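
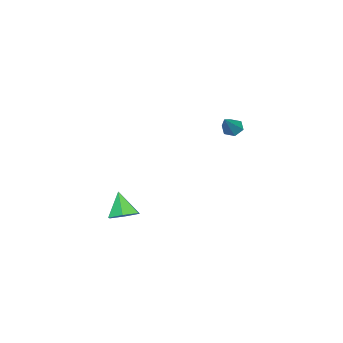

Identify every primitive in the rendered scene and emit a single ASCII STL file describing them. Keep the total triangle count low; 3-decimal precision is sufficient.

solid 
facet normal -0.741 -0.120 -0.660
outer loop
vertex -4.083 1.919 1.559
vertex -4.362 1.635 1.924
vertex -4.423 2.171 1.895
endloop
endfacet
facet normal 0.455 0.870 -0.192
outer loop
vertex -4.083 1.919 1.559
vertex -4.423 2.171 1.895
vertex -3.318 1.805 2.856
endloop
endfacet
facet normal -0.741 -0.120 -0.661
outer loop
vertex -4.423 2.171 1.895
vertex -4.362 1.635 1.924
vertex -4.702 1.887 2.259
endloop
endfacet
facet normal -0.174 0.837 0.519
outer loop
vertex -4.423 2.171 1.895
vertex -4.702 1.887 2.259
vertex -3.318 1.805 2.856
endloop
endfacet
facet normal -0.741 -0.120 -0.661
outer loop
vertex -4.702 1.887 2.259
vertex -4.362 1.635 1.924
vertex -4.641 1.351 2.288
endloop
endfacet
facet normal -0.396 0.005 0.918
outer loop
vertex -4.702 1.887 2.259
vertex -4.641 1.351 2.288
vertex -3.318 1.805 2.856
endloop
endfacet
facet normal -0.740 -0.120 -0.661
outer loop
vertex -4.641 1.351 2.288
vertex -4.362 1.635 1.924
vertex -4.301 1.1 1.953
endloop
endfacet
facet normal 0.012 -0.794 0.607
outer loop
vertex -4.641 1.351 2.288
vertex -4.301 1.1 1.953
vertex -3.318 1.805 2.856
endloop
endfacet
facet normal -0.741 -0.120 -0.660
outer loop
vertex -4.301 1.1 1.953
vertex -4.362 1.635 1.924
vertex -4.022 1.384 1.588
endloop
endfacet
facet normal 0.640 -0.761 -0.103
outer loop
vertex -4.301 1.1 1.953
vertex -4.022 1.384 1.588
vertex -3.318 1.805 2.856
endloop
endfacet
facet normal -0.741 -0.120 -0.660
outer loop
vertex -4.022 1.384 1.588
vertex -4.362 1.635 1.924
vertex -4.083 1.919 1.559
endloop
endfacet
facet normal 0.862 0.071 -0.502
outer loop
vertex -4.022 1.384 1.588
vertex -4.083 1.919 1.559
vertex -3.318 1.805 2.856
endloop
endfacet
facet normal 0.307 0.419 -0.854
outer loop
vertex 2.769 -0.422 -1.441
vertex 2.101 -0.043 -1.495
vertex 2.695 0.276 -1.125
endloop
endfacet
facet normal 0.717 -0.223 0.661
outer loop
vertex 2.769 -0.422 -1.441
vertex 2.695 0.276 -1.125
vertex 1.679 -0.617 -0.325
endloop
endfacet
facet normal 0.308 0.418 -0.855
outer loop
vertex 2.695 0.276 -1.125
vertex 2.101 -0.043 -1.495
vertex 2.027 0.655 -1.18
endloop
endfacet
facet normal 0.217 0.503 0.837
outer loop
vertex 2.695 0.276 -1.125
vertex 2.027 0.655 -1.18
vertex 1.679 -0.617 -0.325
endloop
endfacet
facet normal 0.307 0.418 -0.855
outer loop
vertex 2.027 0.655 -1.18
vertex 2.101 -0.043 -1.495
vertex 1.432 0.336 -1.55
endloop
endfacet
facet normal -0.634 0.543 0.551
outer loop
vertex 2.027 0.655 -1.18
vertex 1.432 0.336 -1.55
vertex 1.679 -0.617 -0.325
endloop
endfacet
facet normal 0.308 0.419 -0.854
outer loop
vertex 1.432 0.336 -1.55
vertex 2.101 -0.043 -1.495
vertex 1.506 -0.363 -1.866
endloop
endfacet
facet normal -0.986 -0.144 0.087
outer loop
vertex 1.432 0.336 -1.55
vertex 1.506 -0.363 -1.866
vertex 1.679 -0.617 -0.325
endloop
endfacet
facet normal 0.308 0.418 -0.855
outer loop
vertex 1.506 -0.363 -1.866
vertex 2.101 -0.043 -1.495
vertex 2.174 -0.742 -1.811
endloop
endfacet
facet normal -0.486 -0.869 -0.089
outer loop
vertex 1.506 -0.363 -1.866
vertex 2.174 -0.742 -1.811
vertex 1.679 -0.617 -0.325
endloop
endfacet
facet normal 0.307 0.419 -0.855
outer loop
vertex 2.174 -0.742 -1.811
vertex 2.101 -0.043 -1.495
vertex 2.769 -0.422 -1.441
endloop
endfacet
facet normal 0.366 -0.909 0.198
outer loop
vertex 2.174 -0.742 -1.811
vertex 2.769 -0.422 -1.441
vertex 1.679 -0.617 -0.325
endloop
endfacet

endsolid


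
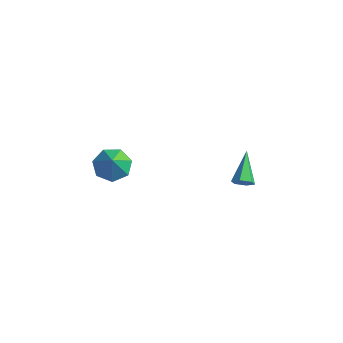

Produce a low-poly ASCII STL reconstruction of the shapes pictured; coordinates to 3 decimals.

solid 
facet normal 0.379 -0.762 -0.525
outer loop
vertex 4.704 0.826 0.893
vertex 4.185 0.826 0.518
vertex 4.692 1.185 0.363
endloop
endfacet
facet normal 0.792 0.513 0.330
outer loop
vertex 4.704 0.826 0.893
vertex 4.692 1.185 0.363
vertex 3.415 2.374 1.582
endloop
endfacet
facet normal 0.380 -0.763 -0.524
outer loop
vertex 4.692 1.185 0.363
vertex 4.185 0.826 0.518
vertex 4.173 1.184 -0.012
endloop
endfacet
facet normal 0.330 0.825 -0.459
outer loop
vertex 4.692 1.185 0.363
vertex 4.173 1.184 -0.012
vertex 3.415 2.374 1.582
endloop
endfacet
facet normal 0.380 -0.762 -0.524
outer loop
vertex 4.173 1.184 -0.012
vertex 4.185 0.826 0.518
vertex 3.667 0.825 0.143
endloop
endfacet
facet normal -0.562 0.512 -0.650
outer loop
vertex 4.173 1.184 -0.012
vertex 3.667 0.825 0.143
vertex 3.415 2.374 1.582
endloop
endfacet
facet normal 0.380 -0.763 -0.523
outer loop
vertex 3.667 0.825 0.143
vertex 4.185 0.826 0.518
vertex 3.678 0.467 0.674
endloop
endfacet
facet normal -0.992 -0.111 -0.054
outer loop
vertex 3.667 0.825 0.143
vertex 3.678 0.467 0.674
vertex 3.415 2.374 1.582
endloop
endfacet
facet normal 0.379 -0.763 -0.523
outer loop
vertex 3.678 0.467 0.674
vertex 4.185 0.826 0.518
vertex 4.197 0.468 1.049
endloop
endfacet
facet normal -0.530 -0.423 0.735
outer loop
vertex 3.678 0.467 0.674
vertex 4.197 0.468 1.049
vertex 3.415 2.374 1.582
endloop
endfacet
facet normal 0.378 -0.764 -0.523
outer loop
vertex 4.197 0.468 1.049
vertex 4.185 0.826 0.518
vertex 4.704 0.826 0.893
endloop
endfacet
facet normal 0.362 -0.110 0.925
outer loop
vertex 4.197 0.468 1.049
vertex 4.704 0.826 0.893
vertex 3.415 2.374 1.582
endloop
endfacet
facet normal -0.336 0.445 -0.830
outer loop
vertex -2.668 -1.314 -1.499
vertex -3.193 -0.578 -0.892
vertex -2.176 -0.536 -1.281
endloop
endfacet
facet normal 0.838 -0.543 0.046
outer loop
vertex -2.668 -1.314 -1.499
vertex -2.176 -0.536 -1.281
vertex -2.707 -1.222 0.312
endloop
endfacet
facet normal -0.336 0.444 -0.830
outer loop
vertex -2.176 -0.536 -1.281
vertex -3.193 -0.578 -0.892
vertex -2.451 0.211 -0.77
endloop
endfacet
facet normal 0.930 0.101 0.353
outer loop
vertex -2.176 -0.536 -1.281
vertex -2.451 0.211 -0.77
vertex -2.707 -1.222 0.312
endloop
endfacet
facet normal -0.336 0.444 -0.831
outer loop
vertex -2.451 0.211 -0.77
vertex -3.193 -0.578 -0.892
vertex -3.285 0.364 -0.351
endloop
endfacet
facet normal 0.463 0.480 0.745
outer loop
vertex -2.451 0.211 -0.77
vertex -3.285 0.364 -0.351
vertex -2.707 -1.222 0.312
endloop
endfacet
facet normal -0.336 0.444 -0.831
outer loop
vertex -3.285 0.364 -0.351
vertex -3.193 -0.578 -0.892
vertex -4.05 -0.192 -0.339
endloop
endfacet
facet normal -0.211 0.311 0.927
outer loop
vertex -3.285 0.364 -0.351
vertex -4.05 -0.192 -0.339
vertex -2.707 -1.222 0.312
endloop
endfacet
facet normal -0.335 0.445 -0.830
outer loop
vertex -4.05 -0.192 -0.339
vertex -3.193 -0.578 -0.892
vertex -4.17 -1.038 -0.744
endloop
endfacet
facet normal -0.585 -0.281 0.761
outer loop
vertex -4.05 -0.192 -0.339
vertex -4.17 -1.038 -0.744
vertex -2.707 -1.222 0.312
endloop
endfacet
facet normal -0.335 0.445 -0.831
outer loop
vertex -4.17 -1.038 -0.744
vertex -3.193 -0.578 -0.892
vertex -3.555 -1.538 -1.26
endloop
endfacet
facet normal -0.376 -0.848 0.373
outer loop
vertex -4.17 -1.038 -0.744
vertex -3.555 -1.538 -1.26
vertex -2.707 -1.222 0.312
endloop
endfacet
facet normal -0.336 0.445 -0.830
outer loop
vertex -3.555 -1.538 -1.26
vertex -3.193 -0.578 -0.892
vertex -2.668 -1.314 -1.499
endloop
endfacet
facet normal 0.258 -0.965 0.055
outer loop
vertex -3.555 -1.538 -1.26
vertex -2.668 -1.314 -1.499
vertex -2.707 -1.222 0.312
endloop
endfacet

endsolid


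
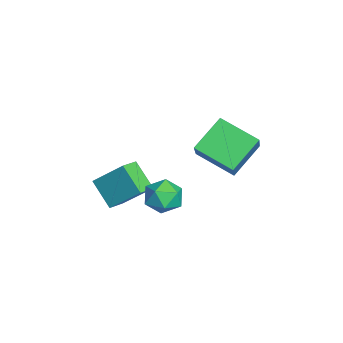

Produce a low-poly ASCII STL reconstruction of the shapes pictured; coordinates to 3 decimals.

solid 
facet normal -0.758 0.419 0.499
outer loop
vertex -0.319 1.825 0.659
vertex -0.797 1.063 0.573
vertex -0.259 1.181 1.291
endloop
endfacet
facet normal -0.133 0.688 0.714
outer loop
vertex -0.319 1.825 0.659
vertex -0.259 1.181 1.291
vertex 0.485 1.613 1.013
endloop
endfacet
facet normal 0.192 0.971 0.145
outer loop
vertex -0.319 1.825 0.659
vertex 0.485 1.613 1.013
vertex 0.408 1.761 0.125
endloop
endfacet
facet normal -0.232 0.877 -0.421
outer loop
vertex -0.319 1.825 0.659
vertex 0.408 1.761 0.125
vertex -0.385 1.421 -0.147
endloop
endfacet
facet normal -0.819 0.537 -0.202
outer loop
vertex -0.319 1.825 0.659
vertex -0.385 1.421 -0.147
vertex -0.797 1.063 0.573
endloop
endfacet
facet normal 0.269 0.149 0.952
outer loop
vertex 0.485 1.613 1.013
vertex -0.259 1.181 1.291
vertex 0.505 0.719 1.147
endloop
endfacet
facet normal -0.744 -0.287 0.604
outer loop
vertex -0.259 1.181 1.291
vertex -0.797 1.063 0.573
vertex -0.288 0.379 0.875
endloop
endfacet
facet normal -0.842 -0.098 -0.531
outer loop
vertex -0.797 1.063 0.573
vertex -0.385 1.421 -0.147
vertex -0.365 0.527 -0.013
endloop
endfacet
facet normal 0.108 0.455 -0.884
outer loop
vertex -0.385 1.421 -0.147
vertex 0.408 1.761 0.125
vertex 0.379 0.959 -0.291
endloop
endfacet
facet normal 0.795 0.606 0.032
outer loop
vertex 0.408 1.761 0.125
vertex 0.485 1.613 1.013
vertex 0.917 1.077 0.427
endloop
endfacet
facet normal 0.232 -0.877 0.421
outer loop
vertex 0.439 0.315 0.341
vertex 0.505 0.719 1.147
vertex -0.288 0.379 0.875
endloop
endfacet
facet normal -0.192 -0.971 -0.145
outer loop
vertex 0.439 0.315 0.341
vertex -0.288 0.379 0.875
vertex -0.365 0.527 -0.013
endloop
endfacet
facet normal 0.133 -0.688 -0.714
outer loop
vertex 0.439 0.315 0.341
vertex -0.365 0.527 -0.013
vertex 0.379 0.959 -0.291
endloop
endfacet
facet normal 0.758 -0.419 -0.499
outer loop
vertex 0.439 0.315 0.341
vertex 0.379 0.959 -0.291
vertex 0.917 1.077 0.427
endloop
endfacet
facet normal 0.819 -0.537 0.202
outer loop
vertex 0.439 0.315 0.341
vertex 0.917 1.077 0.427
vertex 0.505 0.719 1.147
endloop
endfacet
facet normal -0.108 -0.455 0.884
outer loop
vertex -0.288 0.379 0.875
vertex 0.505 0.719 1.147
vertex -0.259 1.181 1.291
endloop
endfacet
facet normal -0.795 -0.606 -0.032
outer loop
vertex -0.365 0.527 -0.013
vertex -0.288 0.379 0.875
vertex -0.797 1.063 0.573
endloop
endfacet
facet normal -0.269 -0.149 -0.952
outer loop
vertex 0.379 0.959 -0.291
vertex -0.365 0.527 -0.013
vertex -0.385 1.421 -0.147
endloop
endfacet
facet normal 0.744 0.287 -0.604
outer loop
vertex 0.917 1.077 0.427
vertex 0.379 0.959 -0.291
vertex 0.408 1.761 0.125
endloop
endfacet
facet normal 0.842 0.098 0.531
outer loop
vertex 0.505 0.719 1.147
vertex 0.917 1.077 0.427
vertex 0.485 1.613 1.013
endloop
endfacet
facet normal -0.753 0.588 -0.294
outer loop
vertex -1.707 0.046 1.344
vertex -0.801 0.708 0.348
vertex -2.179 -1.181 0.099
endloop
endfacet
facet normal -0.604 -0.441 0.664
outer loop
vertex -1.479 -1.728 0.372
vertex -1.707 0.046 1.344
vertex -2.179 -1.181 0.099
endloop
endfacet
facet normal -0.753 0.588 -0.294
outer loop
vertex -2.179 -1.181 0.099
vertex -0.801 0.708 0.348
vertex -1.274 -0.519 -0.897
endloop
endfacet
facet normal -0.261 -0.677 -0.688
outer loop
vertex -1.274 -0.519 -0.897
vertex -1.479 -1.728 0.372
vertex -2.179 -1.181 0.099
endloop
endfacet
facet normal 0.261 0.677 0.688
outer loop
vertex -1.707 0.046 1.344
vertex -0.101 0.161 0.621
vertex -0.801 0.708 0.348
endloop
endfacet
facet normal -0.603 -0.441 0.664
outer loop
vertex -1.006 -0.501 1.617
vertex -1.707 0.046 1.344
vertex -1.479 -1.728 0.372
endloop
endfacet
facet normal 0.261 0.678 0.688
outer loop
vertex -1.006 -0.501 1.617
vertex -0.101 0.161 0.621
vertex -1.707 0.046 1.344
endloop
endfacet
facet normal 0.604 0.441 -0.664
outer loop
vertex -0.801 0.708 0.348
vertex -0.101 0.161 0.621
vertex -1.274 -0.519 -0.897
endloop
endfacet
facet normal -0.261 -0.678 -0.688
outer loop
vertex -0.573 -1.066 -0.624
vertex -1.479 -1.728 0.372
vertex -1.274 -0.519 -0.897
endloop
endfacet
facet normal 0.603 0.442 -0.664
outer loop
vertex -1.274 -0.519 -0.897
vertex -0.101 0.161 0.621
vertex -0.573 -1.066 -0.624
endloop
endfacet
facet normal 0.753 -0.589 0.294
outer loop
vertex -0.573 -1.066 -0.624
vertex -1.006 -0.501 1.617
vertex -1.479 -1.728 0.372
endloop
endfacet
facet normal 0.754 -0.588 0.294
outer loop
vertex -0.101 0.161 0.621
vertex -1.006 -0.501 1.617
vertex -0.573 -1.066 -0.624
endloop
endfacet
facet normal -0.519 0.609 0.599
outer loop
vertex 0.147 3.279 5.142
vertex 1.029 4.729 4.432
vertex -1.183 3.443 3.823
endloop
endfacet
facet normal -0.480 -0.788 0.386
outer loop
vertex -0.269 2.371 2.768
vertex 0.147 3.279 5.142
vertex -1.183 3.443 3.823
endloop
endfacet
facet normal -0.519 0.609 0.600
outer loop
vertex -1.183 3.443 3.823
vertex 1.029 4.729 4.432
vertex -0.301 4.893 3.114
endloop
endfacet
facet normal -0.707 0.087 -0.701
outer loop
vertex -0.301 4.893 3.114
vertex -0.269 2.371 2.768
vertex -1.183 3.443 3.823
endloop
endfacet
facet normal 0.708 -0.087 0.701
outer loop
vertex 0.147 3.279 5.142
vertex 1.943 3.657 3.377
vertex 1.029 4.729 4.432
endloop
endfacet
facet normal -0.479 -0.788 0.386
outer loop
vertex 1.061 2.207 4.086
vertex 0.147 3.279 5.142
vertex -0.269 2.371 2.768
endloop
endfacet
facet normal 0.708 -0.088 0.701
outer loop
vertex 1.061 2.207 4.086
vertex 1.943 3.657 3.377
vertex 0.147 3.279 5.142
endloop
endfacet
facet normal 0.479 0.788 -0.386
outer loop
vertex 1.029 4.729 4.432
vertex 1.943 3.657 3.377
vertex -0.301 4.893 3.114
endloop
endfacet
facet normal -0.708 0.087 -0.701
outer loop
vertex 0.613 3.821 2.058
vertex -0.269 2.371 2.768
vertex -0.301 4.893 3.114
endloop
endfacet
facet normal 0.479 0.788 -0.385
outer loop
vertex -0.301 4.893 3.114
vertex 1.943 3.657 3.377
vertex 0.613 3.821 2.058
endloop
endfacet
facet normal 0.519 -0.609 -0.600
outer loop
vertex 0.613 3.821 2.058
vertex 1.061 2.207 4.086
vertex -0.269 2.371 2.768
endloop
endfacet
facet normal 0.519 -0.609 -0.599
outer loop
vertex 1.943 3.657 3.377
vertex 1.061 2.207 4.086
vertex 0.613 3.821 2.058
endloop
endfacet

endsolid


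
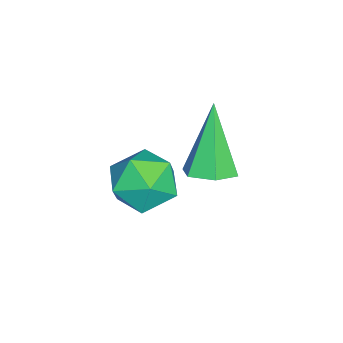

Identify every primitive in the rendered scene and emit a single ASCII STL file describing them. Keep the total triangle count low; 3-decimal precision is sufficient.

solid 
facet normal 0.481 0.078 -0.873
outer loop
vertex 1.402 1.195 -2.416
vertex 0.89 1.641 -2.658
vertex 1.467 1.905 -2.317
endloop
endfacet
facet normal 0.697 -0.161 0.699
outer loop
vertex 1.402 1.195 -2.416
vertex 1.467 1.905 -2.317
vertex -0.11 1.479 -0.842
endloop
endfacet
facet normal 0.481 0.077 -0.873
outer loop
vertex 1.467 1.905 -2.317
vertex 0.89 1.641 -2.658
vertex 0.956 2.351 -2.559
endloop
endfacet
facet normal 0.355 0.726 0.589
outer loop
vertex 1.467 1.905 -2.317
vertex 0.956 2.351 -2.559
vertex -0.11 1.479 -0.842
endloop
endfacet
facet normal 0.481 0.077 -0.873
outer loop
vertex 0.956 2.351 -2.559
vertex 0.89 1.641 -2.658
vertex 0.379 2.086 -2.9
endloop
endfacet
facet normal -0.481 0.865 0.141
outer loop
vertex 0.956 2.351 -2.559
vertex 0.379 2.086 -2.9
vertex -0.11 1.479 -0.842
endloop
endfacet
facet normal 0.481 0.078 -0.873
outer loop
vertex 0.379 2.086 -2.9
vertex 0.89 1.641 -2.658
vertex 0.314 1.376 -2.999
endloop
endfacet
facet normal -0.973 0.117 -0.197
outer loop
vertex 0.379 2.086 -2.9
vertex 0.314 1.376 -2.999
vertex -0.11 1.479 -0.842
endloop
endfacet
facet normal 0.481 0.078 -0.873
outer loop
vertex 0.314 1.376 -2.999
vertex 0.89 1.641 -2.658
vertex 0.825 0.93 -2.757
endloop
endfacet
facet normal -0.631 -0.771 -0.087
outer loop
vertex 0.314 1.376 -2.999
vertex 0.825 0.93 -2.757
vertex -0.11 1.479 -0.842
endloop
endfacet
facet normal 0.481 0.078 -0.874
outer loop
vertex 0.825 0.93 -2.757
vertex 0.89 1.641 -2.658
vertex 1.402 1.195 -2.416
endloop
endfacet
facet normal 0.205 -0.910 0.361
outer loop
vertex 0.825 0.93 -2.757
vertex 1.402 1.195 -2.416
vertex -0.11 1.479 -0.842
endloop
endfacet
facet normal -0.414 0.064 0.908
outer loop
vertex 2.907 1.14 -0.349
vertex 2.367 0.4 -0.543
vertex 3.208 0.276 -0.151
endloop
endfacet
facet normal 0.259 0.301 0.918
outer loop
vertex 2.907 1.14 -0.349
vertex 3.208 0.276 -0.151
vertex 3.795 0.903 -0.522
endloop
endfacet
facet normal 0.311 0.837 0.449
outer loop
vertex 2.907 1.14 -0.349
vertex 3.795 0.903 -0.522
vertex 3.318 1.414 -1.144
endloop
endfacet
facet normal -0.329 0.932 0.151
outer loop
vertex 2.907 1.14 -0.349
vertex 3.318 1.414 -1.144
vertex 2.435 1.104 -1.157
endloop
endfacet
facet normal -0.778 0.454 0.434
outer loop
vertex 2.907 1.14 -0.349
vertex 2.435 1.104 -1.157
vertex 2.367 0.4 -0.543
endloop
endfacet
facet normal 0.682 -0.228 0.694
outer loop
vertex 3.795 0.903 -0.522
vertex 3.208 0.276 -0.151
vertex 3.805 0.016 -0.823
endloop
endfacet
facet normal -0.407 -0.612 0.679
outer loop
vertex 3.208 0.276 -0.151
vertex 2.367 0.4 -0.543
vertex 2.922 -0.294 -0.836
endloop
endfacet
facet normal -0.996 0.019 -0.089
outer loop
vertex 2.367 0.4 -0.543
vertex 2.435 1.104 -1.157
vertex 2.445 0.217 -1.458
endloop
endfacet
facet normal -0.270 0.793 -0.547
outer loop
vertex 2.435 1.104 -1.157
vertex 3.318 1.414 -1.144
vertex 3.032 0.844 -1.829
endloop
endfacet
facet normal 0.766 0.639 -0.063
outer loop
vertex 3.318 1.414 -1.144
vertex 3.795 0.903 -0.522
vertex 3.873 0.72 -1.437
endloop
endfacet
facet normal 0.329 -0.932 -0.151
outer loop
vertex 3.333 -0.02 -1.631
vertex 3.805 0.016 -0.823
vertex 2.922 -0.294 -0.836
endloop
endfacet
facet normal -0.311 -0.837 -0.449
outer loop
vertex 3.333 -0.02 -1.631
vertex 2.922 -0.294 -0.836
vertex 2.445 0.217 -1.458
endloop
endfacet
facet normal -0.259 -0.301 -0.918
outer loop
vertex 3.333 -0.02 -1.631
vertex 2.445 0.217 -1.458
vertex 3.032 0.844 -1.829
endloop
endfacet
facet normal 0.414 -0.064 -0.908
outer loop
vertex 3.333 -0.02 -1.631
vertex 3.032 0.844 -1.829
vertex 3.873 0.72 -1.437
endloop
endfacet
facet normal 0.778 -0.454 -0.434
outer loop
vertex 3.333 -0.02 -1.631
vertex 3.873 0.72 -1.437
vertex 3.805 0.016 -0.823
endloop
endfacet
facet normal 0.270 -0.793 0.547
outer loop
vertex 2.922 -0.294 -0.836
vertex 3.805 0.016 -0.823
vertex 3.208 0.276 -0.151
endloop
endfacet
facet normal -0.766 -0.639 0.063
outer loop
vertex 2.445 0.217 -1.458
vertex 2.922 -0.294 -0.836
vertex 2.367 0.4 -0.543
endloop
endfacet
facet normal -0.682 0.228 -0.694
outer loop
vertex 3.032 0.844 -1.829
vertex 2.445 0.217 -1.458
vertex 2.435 1.104 -1.157
endloop
endfacet
facet normal 0.407 0.612 -0.679
outer loop
vertex 3.873 0.72 -1.437
vertex 3.032 0.844 -1.829
vertex 3.318 1.414 -1.144
endloop
endfacet
facet normal 0.996 -0.019 0.089
outer loop
vertex 3.805 0.016 -0.823
vertex 3.873 0.72 -1.437
vertex 3.795 0.903 -0.522
endloop
endfacet

endsolid


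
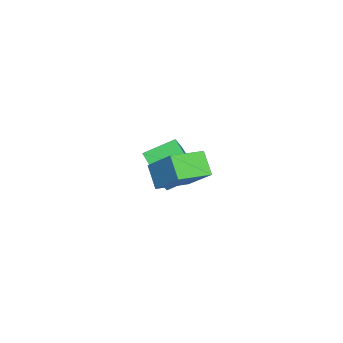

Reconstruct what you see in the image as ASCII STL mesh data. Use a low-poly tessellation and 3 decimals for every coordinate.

solid 
facet normal -0.733 0.667 -0.137
outer loop
vertex 1.125 -1.566 -0.153
vertex 1.932 -0.438 1.025
vertex 1.729 -1.082 -1.03
endloop
endfacet
facet normal -0.443 -0.620 -0.647
outer loop
vertex 2.828 -2.082 -0.825
vertex 1.125 -1.566 -0.153
vertex 1.729 -1.082 -1.03
endloop
endfacet
facet normal -0.733 0.667 -0.137
outer loop
vertex 1.729 -1.082 -1.03
vertex 1.932 -0.438 1.025
vertex 2.536 0.046 0.148
endloop
endfacet
facet normal 0.516 0.414 -0.750
outer loop
vertex 2.536 0.046 0.148
vertex 2.828 -2.082 -0.825
vertex 1.729 -1.082 -1.03
endloop
endfacet
facet normal -0.516 -0.414 0.750
outer loop
vertex 1.125 -1.566 -0.153
vertex 3.031 -1.438 1.23
vertex 1.932 -0.438 1.025
endloop
endfacet
facet normal -0.443 -0.620 -0.647
outer loop
vertex 2.224 -2.566 0.052
vertex 1.125 -1.566 -0.153
vertex 2.828 -2.082 -0.825
endloop
endfacet
facet normal -0.516 -0.414 0.750
outer loop
vertex 2.224 -2.566 0.052
vertex 3.031 -1.438 1.23
vertex 1.125 -1.566 -0.153
endloop
endfacet
facet normal 0.443 0.620 0.647
outer loop
vertex 1.932 -0.438 1.025
vertex 3.031 -1.438 1.23
vertex 2.536 0.046 0.148
endloop
endfacet
facet normal 0.516 0.414 -0.750
outer loop
vertex 3.635 -0.954 0.353
vertex 2.828 -2.082 -0.825
vertex 2.536 0.046 0.148
endloop
endfacet
facet normal 0.443 0.620 0.647
outer loop
vertex 2.536 0.046 0.148
vertex 3.031 -1.438 1.23
vertex 3.635 -0.954 0.353
endloop
endfacet
facet normal 0.733 -0.667 0.137
outer loop
vertex 3.635 -0.954 0.353
vertex 2.224 -2.566 0.052
vertex 2.828 -2.082 -0.825
endloop
endfacet
facet normal 0.733 -0.667 0.137
outer loop
vertex 3.031 -1.438 1.23
vertex 2.224 -2.566 0.052
vertex 3.635 -0.954 0.353
endloop
endfacet
facet normal -0.581 0.133 -0.803
outer loop
vertex -2.288 -3.887 -2.465
vertex -2.934 -2.684 -1.798
vertex -0.949 -2.737 -3.244
endloop
endfacet
facet normal 0.425 -0.792 -0.438
outer loop
vertex -0.426 -2.856 -2.522
vertex -2.288 -3.887 -2.465
vertex -0.949 -2.737 -3.244
endloop
endfacet
facet normal -0.581 0.133 -0.803
outer loop
vertex -0.949 -2.737 -3.244
vertex -2.934 -2.684 -1.798
vertex -1.595 -1.533 -2.577
endloop
endfacet
facet normal 0.694 0.596 -0.404
outer loop
vertex -1.595 -1.533 -2.577
vertex -0.426 -2.856 -2.522
vertex -0.949 -2.737 -3.244
endloop
endfacet
facet normal -0.694 -0.596 0.404
outer loop
vertex -2.288 -3.887 -2.465
vertex -2.411 -2.803 -1.076
vertex -2.934 -2.684 -1.798
endloop
endfacet
facet normal 0.425 -0.792 -0.439
outer loop
vertex -1.765 -4.007 -1.743
vertex -2.288 -3.887 -2.465
vertex -0.426 -2.856 -2.522
endloop
endfacet
facet normal -0.694 -0.596 0.404
outer loop
vertex -1.765 -4.007 -1.743
vertex -2.411 -2.803 -1.076
vertex -2.288 -3.887 -2.465
endloop
endfacet
facet normal -0.425 0.792 0.439
outer loop
vertex -2.934 -2.684 -1.798
vertex -2.411 -2.803 -1.076
vertex -1.595 -1.533 -2.577
endloop
endfacet
facet normal 0.694 0.596 -0.404
outer loop
vertex -1.072 -1.653 -1.855
vertex -0.426 -2.856 -2.522
vertex -1.595 -1.533 -2.577
endloop
endfacet
facet normal -0.425 0.792 0.439
outer loop
vertex -1.595 -1.533 -2.577
vertex -2.411 -2.803 -1.076
vertex -1.072 -1.653 -1.855
endloop
endfacet
facet normal 0.581 -0.133 0.803
outer loop
vertex -1.072 -1.653 -1.855
vertex -1.765 -4.007 -1.743
vertex -0.426 -2.856 -2.522
endloop
endfacet
facet normal 0.581 -0.133 0.803
outer loop
vertex -2.411 -2.803 -1.076
vertex -1.765 -4.007 -1.743
vertex -1.072 -1.653 -1.855
endloop
endfacet

endsolid


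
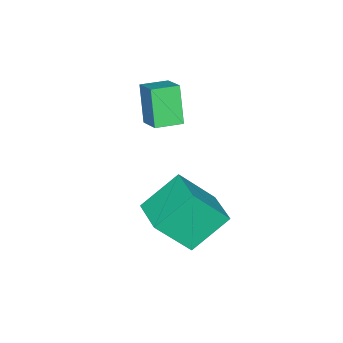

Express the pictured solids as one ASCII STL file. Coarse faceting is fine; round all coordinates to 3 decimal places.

solid 
facet normal -0.545 -0.706 -0.452
outer loop
vertex -2.473 -4.252 2.874
vertex -3.362 -3.499 2.769
vertex -1.839 -3.724 1.286
endloop
endfacet
facet normal 0.760 -0.644 0.090
outer loop
vertex -1.158 -2.841 1.851
vertex -2.473 -4.252 2.874
vertex -1.839 -3.724 1.286
endloop
endfacet
facet normal -0.545 -0.706 -0.452
outer loop
vertex -1.839 -3.724 1.286
vertex -3.362 -3.499 2.769
vertex -2.728 -2.971 1.181
endloop
endfacet
facet normal 0.354 0.295 -0.887
outer loop
vertex -2.728 -2.971 1.181
vertex -1.158 -2.841 1.851
vertex -1.839 -3.724 1.286
endloop
endfacet
facet normal -0.354 -0.295 0.887
outer loop
vertex -2.473 -4.252 2.874
vertex -2.681 -2.616 3.334
vertex -3.362 -3.499 2.769
endloop
endfacet
facet normal 0.760 -0.644 0.090
outer loop
vertex -1.792 -3.369 3.439
vertex -2.473 -4.252 2.874
vertex -1.158 -2.841 1.851
endloop
endfacet
facet normal -0.354 -0.295 0.887
outer loop
vertex -1.792 -3.369 3.439
vertex -2.681 -2.616 3.334
vertex -2.473 -4.252 2.874
endloop
endfacet
facet normal -0.760 0.644 -0.090
outer loop
vertex -3.362 -3.499 2.769
vertex -2.681 -2.616 3.334
vertex -2.728 -2.971 1.181
endloop
endfacet
facet normal 0.354 0.295 -0.887
outer loop
vertex -2.047 -2.088 1.746
vertex -1.158 -2.841 1.851
vertex -2.728 -2.971 1.181
endloop
endfacet
facet normal -0.760 0.644 -0.090
outer loop
vertex -2.728 -2.971 1.181
vertex -2.681 -2.616 3.334
vertex -2.047 -2.088 1.746
endloop
endfacet
facet normal 0.545 0.706 0.452
outer loop
vertex -2.047 -2.088 1.746
vertex -1.792 -3.369 3.439
vertex -1.158 -2.841 1.851
endloop
endfacet
facet normal 0.545 0.706 0.452
outer loop
vertex -2.681 -2.616 3.334
vertex -1.792 -3.369 3.439
vertex -2.047 -2.088 1.746
endloop
endfacet
facet normal -0.664 -0.738 -0.121
outer loop
vertex -0.567 -1.499 0.112
vertex -1.469 -0.412 -1.562
vertex 0.706 -2.433 -1.18
endloop
endfacet
facet normal 0.411 -0.497 0.764
outer loop
vertex 1.809 -1.208 -0.978
vertex -0.567 -1.499 0.112
vertex 0.706 -2.433 -1.18
endloop
endfacet
facet normal -0.664 -0.738 -0.122
outer loop
vertex 0.706 -2.433 -1.18
vertex -1.469 -0.412 -1.562
vertex -0.195 -1.345 -2.854
endloop
endfacet
facet normal 0.624 -0.458 -0.633
outer loop
vertex -0.195 -1.345 -2.854
vertex 1.809 -1.208 -0.978
vertex 0.706 -2.433 -1.18
endloop
endfacet
facet normal -0.624 0.458 0.633
outer loop
vertex -0.567 -1.499 0.112
vertex -0.366 0.813 -1.36
vertex -1.469 -0.412 -1.562
endloop
endfacet
facet normal 0.411 -0.497 0.764
outer loop
vertex 0.535 -0.275 0.314
vertex -0.567 -1.499 0.112
vertex 1.809 -1.208 -0.978
endloop
endfacet
facet normal -0.624 0.457 0.633
outer loop
vertex 0.535 -0.275 0.314
vertex -0.366 0.813 -1.36
vertex -0.567 -1.499 0.112
endloop
endfacet
facet normal -0.411 0.497 -0.764
outer loop
vertex -1.469 -0.412 -1.562
vertex -0.366 0.813 -1.36
vertex -0.195 -1.345 -2.854
endloop
endfacet
facet normal 0.624 -0.457 -0.633
outer loop
vertex 0.907 -0.121 -2.652
vertex 1.809 -1.208 -0.978
vertex -0.195 -1.345 -2.854
endloop
endfacet
facet normal -0.411 0.497 -0.764
outer loop
vertex -0.195 -1.345 -2.854
vertex -0.366 0.813 -1.36
vertex 0.907 -0.121 -2.652
endloop
endfacet
facet normal 0.664 0.738 0.122
outer loop
vertex 0.907 -0.121 -2.652
vertex 0.535 -0.275 0.314
vertex 1.809 -1.208 -0.978
endloop
endfacet
facet normal 0.664 0.737 0.122
outer loop
vertex -0.366 0.813 -1.36
vertex 0.535 -0.275 0.314
vertex 0.907 -0.121 -2.652
endloop
endfacet

endsolid


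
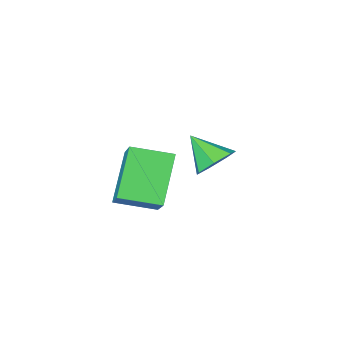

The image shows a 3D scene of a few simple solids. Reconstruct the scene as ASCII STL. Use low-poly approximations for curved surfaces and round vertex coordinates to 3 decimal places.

solid 
facet normal -0.245 0.716 -0.653
outer loop
vertex 0.971 1.107 2.115
vertex 0.532 0.581 1.703
vertex 0.305 1.054 2.307
endloop
endfacet
facet normal 0.245 0.280 0.928
outer loop
vertex 0.971 1.107 2.115
vertex 0.305 1.054 2.307
vertex 0.868 -0.401 2.597
endloop
endfacet
facet normal -0.245 0.716 -0.653
outer loop
vertex 0.305 1.054 2.307
vertex 0.532 0.581 1.703
vertex -0.189 0.644 2.043
endloop
endfacet
facet normal -0.468 -0.005 0.884
outer loop
vertex 0.305 1.054 2.307
vertex -0.189 0.644 2.043
vertex 0.868 -0.401 2.597
endloop
endfacet
facet normal -0.245 0.717 -0.653
outer loop
vertex -0.189 0.644 2.043
vertex 0.532 0.581 1.703
vertex -0.141 0.187 1.523
endloop
endfacet
facet normal -0.742 -0.536 0.403
outer loop
vertex -0.189 0.644 2.043
vertex -0.141 0.187 1.523
vertex 0.868 -0.401 2.597
endloop
endfacet
facet normal -0.245 0.717 -0.653
outer loop
vertex -0.141 0.187 1.523
vertex 0.532 0.581 1.703
vertex 0.414 0.026 1.138
endloop
endfacet
facet normal -0.371 -0.916 -0.152
outer loop
vertex -0.141 0.187 1.523
vertex 0.414 0.026 1.138
vertex 0.868 -0.401 2.597
endloop
endfacet
facet normal -0.245 0.717 -0.653
outer loop
vertex 0.414 0.026 1.138
vertex 0.532 0.581 1.703
vertex 1.058 0.283 1.178
endloop
endfacet
facet normal 0.365 -0.857 -0.364
outer loop
vertex 0.414 0.026 1.138
vertex 1.058 0.283 1.178
vertex 0.868 -0.401 2.597
endloop
endfacet
facet normal -0.246 0.717 -0.653
outer loop
vertex 1.058 0.283 1.178
vertex 0.532 0.581 1.703
vertex 1.305 0.764 1.613
endloop
endfacet
facet normal 0.912 -0.403 -0.072
outer loop
vertex 1.058 0.283 1.178
vertex 1.305 0.764 1.613
vertex 0.868 -0.401 2.597
endloop
endfacet
facet normal -0.246 0.716 -0.653
outer loop
vertex 1.305 0.764 1.613
vertex 0.532 0.581 1.703
vertex 0.971 1.107 2.115
endloop
endfacet
facet normal 0.859 0.102 0.502
outer loop
vertex 1.305 0.764 1.613
vertex 0.971 1.107 2.115
vertex 0.868 -0.401 2.597
endloop
endfacet
facet normal -0.804 0.554 -0.217
outer loop
vertex 2.363 0.707 2.537
vertex 2.852 1.798 3.508
vertex 3.359 1.574 1.061
endloop
endfacet
facet normal -0.318 -0.708 -0.630
outer loop
vertex 4.508 0.782 1.372
vertex 2.363 0.707 2.537
vertex 3.359 1.574 1.061
endloop
endfacet
facet normal -0.804 0.553 -0.217
outer loop
vertex 3.359 1.574 1.061
vertex 2.852 1.798 3.508
vertex 3.847 2.665 2.032
endloop
endfacet
facet normal 0.503 0.438 -0.745
outer loop
vertex 3.847 2.665 2.032
vertex 4.508 0.782 1.372
vertex 3.359 1.574 1.061
endloop
endfacet
facet normal -0.503 -0.438 0.745
outer loop
vertex 2.363 0.707 2.537
vertex 4.001 1.006 3.819
vertex 2.852 1.798 3.508
endloop
endfacet
facet normal -0.318 -0.709 -0.630
outer loop
vertex 3.513 -0.085 2.848
vertex 2.363 0.707 2.537
vertex 4.508 0.782 1.372
endloop
endfacet
facet normal -0.503 -0.438 0.745
outer loop
vertex 3.513 -0.085 2.848
vertex 4.001 1.006 3.819
vertex 2.363 0.707 2.537
endloop
endfacet
facet normal 0.318 0.708 0.630
outer loop
vertex 2.852 1.798 3.508
vertex 4.001 1.006 3.819
vertex 3.847 2.665 2.032
endloop
endfacet
facet normal 0.503 0.438 -0.745
outer loop
vertex 4.997 1.873 2.343
vertex 4.508 0.782 1.372
vertex 3.847 2.665 2.032
endloop
endfacet
facet normal 0.317 0.708 0.630
outer loop
vertex 3.847 2.665 2.032
vertex 4.001 1.006 3.819
vertex 4.997 1.873 2.343
endloop
endfacet
facet normal 0.804 -0.553 0.217
outer loop
vertex 4.997 1.873 2.343
vertex 3.513 -0.085 2.848
vertex 4.508 0.782 1.372
endloop
endfacet
facet normal 0.804 -0.553 0.218
outer loop
vertex 4.001 1.006 3.819
vertex 3.513 -0.085 2.848
vertex 4.997 1.873 2.343
endloop
endfacet

endsolid


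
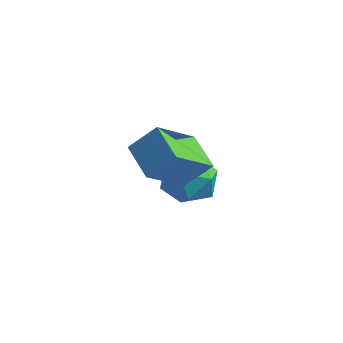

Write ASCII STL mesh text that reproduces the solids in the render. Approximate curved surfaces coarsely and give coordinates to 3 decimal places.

solid 
facet normal 0.549 0.548 0.631
outer loop
vertex 0.531 4.482 -2.296
vertex 0.17 3.836 -1.421
vertex 1.118 3.545 -1.994
endloop
endfacet
facet normal 0.850 0.527 -0.016
outer loop
vertex 0.531 4.482 -2.296
vertex 1.118 3.545 -1.994
vertex 0.949 3.783 -3.103
endloop
endfacet
facet normal 0.380 0.788 -0.486
outer loop
vertex 0.531 4.482 -2.296
vertex 0.949 3.783 -3.103
vertex -0.104 4.222 -3.214
endloop
endfacet
facet normal -0.211 0.969 -0.129
outer loop
vertex 0.531 4.482 -2.296
vertex -0.104 4.222 -3.214
vertex -0.586 4.255 -2.174
endloop
endfacet
facet normal -0.105 0.820 0.562
outer loop
vertex 0.531 4.482 -2.296
vertex -0.586 4.255 -2.174
vertex 0.17 3.836 -1.421
endloop
endfacet
facet normal 0.971 -0.156 -0.181
outer loop
vertex 0.949 3.783 -3.103
vertex 1.118 3.545 -1.994
vertex 0.846 2.705 -2.726
endloop
endfacet
facet normal 0.485 -0.123 0.866
outer loop
vertex 1.118 3.545 -1.994
vertex 0.17 3.836 -1.421
vertex 0.364 2.738 -1.686
endloop
endfacet
facet normal -0.574 0.319 0.754
outer loop
vertex 0.17 3.836 -1.421
vertex -0.586 4.255 -2.174
vertex -0.689 3.177 -1.797
endloop
endfacet
facet normal -0.746 0.558 -0.363
outer loop
vertex -0.586 4.255 -2.174
vertex -0.104 4.222 -3.214
vertex -0.858 3.415 -2.906
endloop
endfacet
facet normal 0.209 0.264 -0.941
outer loop
vertex -0.104 4.222 -3.214
vertex 0.949 3.783 -3.103
vertex 0.09 3.124 -3.479
endloop
endfacet
facet normal 0.211 -0.969 0.129
outer loop
vertex -0.271 2.478 -2.604
vertex 0.846 2.705 -2.726
vertex 0.364 2.738 -1.686
endloop
endfacet
facet normal -0.380 -0.788 0.486
outer loop
vertex -0.271 2.478 -2.604
vertex 0.364 2.738 -1.686
vertex -0.689 3.177 -1.797
endloop
endfacet
facet normal -0.850 -0.527 0.016
outer loop
vertex -0.271 2.478 -2.604
vertex -0.689 3.177 -1.797
vertex -0.858 3.415 -2.906
endloop
endfacet
facet normal -0.549 -0.548 -0.631
outer loop
vertex -0.271 2.478 -2.604
vertex -0.858 3.415 -2.906
vertex 0.09 3.124 -3.479
endloop
endfacet
facet normal 0.105 -0.820 -0.562
outer loop
vertex -0.271 2.478 -2.604
vertex 0.09 3.124 -3.479
vertex 0.846 2.705 -2.726
endloop
endfacet
facet normal 0.746 -0.558 0.363
outer loop
vertex 0.364 2.738 -1.686
vertex 0.846 2.705 -2.726
vertex 1.118 3.545 -1.994
endloop
endfacet
facet normal -0.209 -0.264 0.941
outer loop
vertex -0.689 3.177 -1.797
vertex 0.364 2.738 -1.686
vertex 0.17 3.836 -1.421
endloop
endfacet
facet normal -0.971 0.156 0.181
outer loop
vertex -0.858 3.415 -2.906
vertex -0.689 3.177 -1.797
vertex -0.586 4.255 -2.174
endloop
endfacet
facet normal -0.485 0.123 -0.866
outer loop
vertex 0.09 3.124 -3.479
vertex -0.858 3.415 -2.906
vertex -0.104 4.222 -3.214
endloop
endfacet
facet normal 0.574 -0.319 -0.754
outer loop
vertex 0.846 2.705 -2.726
vertex 0.09 3.124 -3.479
vertex 0.949 3.783 -3.103
endloop
endfacet
facet normal -0.866 0.309 0.393
outer loop
vertex 1.41 0.64 2.079
vertex 1.456 2.33 0.85
vertex 0.746 -0.026 1.139
endloop
endfacet
facet normal -0.022 -0.808 0.588
outer loop
vertex 2.044 -0.49 0.55
vertex 1.41 0.64 2.079
vertex 0.746 -0.026 1.139
endloop
endfacet
facet normal -0.866 0.309 0.393
outer loop
vertex 0.746 -0.026 1.139
vertex 1.456 2.33 0.85
vertex 0.791 1.664 -0.09
endloop
endfacet
facet normal -0.500 -0.501 -0.707
outer loop
vertex 0.791 1.664 -0.09
vertex 2.044 -0.49 0.55
vertex 0.746 -0.026 1.139
endloop
endfacet
facet normal 0.500 0.501 0.707
outer loop
vertex 1.41 0.64 2.079
vertex 2.754 1.866 0.261
vertex 1.456 2.33 0.85
endloop
endfacet
facet normal -0.022 -0.808 0.588
outer loop
vertex 2.709 0.176 1.49
vertex 1.41 0.64 2.079
vertex 2.044 -0.49 0.55
endloop
endfacet
facet normal 0.499 0.501 0.707
outer loop
vertex 2.709 0.176 1.49
vertex 2.754 1.866 0.261
vertex 1.41 0.64 2.079
endloop
endfacet
facet normal 0.022 0.808 -0.588
outer loop
vertex 1.456 2.33 0.85
vertex 2.754 1.866 0.261
vertex 0.791 1.664 -0.09
endloop
endfacet
facet normal -0.499 -0.501 -0.707
outer loop
vertex 2.09 1.2 -0.679
vertex 2.044 -0.49 0.55
vertex 0.791 1.664 -0.09
endloop
endfacet
facet normal 0.022 0.808 -0.588
outer loop
vertex 0.791 1.664 -0.09
vertex 2.754 1.866 0.261
vertex 2.09 1.2 -0.679
endloop
endfacet
facet normal 0.866 -0.310 -0.393
outer loop
vertex 2.09 1.2 -0.679
vertex 2.709 0.176 1.49
vertex 2.044 -0.49 0.55
endloop
endfacet
facet normal 0.866 -0.309 -0.393
outer loop
vertex 2.754 1.866 0.261
vertex 2.709 0.176 1.49
vertex 2.09 1.2 -0.679
endloop
endfacet

endsolid


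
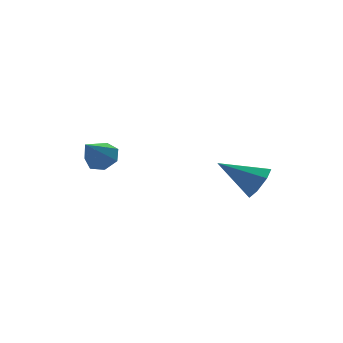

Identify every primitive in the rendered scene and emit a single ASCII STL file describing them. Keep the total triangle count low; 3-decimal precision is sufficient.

solid 
facet normal 0.621 0.359 -0.697
outer loop
vertex -0.779 0.982 -1.237
vertex -1.436 1.259 -1.68
vertex -0.999 1.659 -1.084
endloop
endfacet
facet normal 0.413 -0.071 0.908
outer loop
vertex -0.779 0.982 -1.237
vertex -0.999 1.659 -1.084
vertex -2.504 0.641 -0.48
endloop
endfacet
facet normal 0.621 0.360 -0.697
outer loop
vertex -0.999 1.659 -1.084
vertex -1.436 1.259 -1.68
vertex -1.549 2.035 -1.38
endloop
endfacet
facet normal -0.054 0.568 0.822
outer loop
vertex -0.999 1.659 -1.084
vertex -1.549 2.035 -1.38
vertex -2.504 0.641 -0.48
endloop
endfacet
facet normal 0.620 0.360 -0.697
outer loop
vertex -1.549 2.035 -1.38
vertex -1.436 1.259 -1.68
vertex -2.014 1.827 -1.901
endloop
endfacet
facet normal -0.667 0.669 0.328
outer loop
vertex -1.549 2.035 -1.38
vertex -2.014 1.827 -1.901
vertex -2.504 0.641 -0.48
endloop
endfacet
facet normal 0.620 0.360 -0.697
outer loop
vertex -2.014 1.827 -1.901
vertex -1.436 1.259 -1.68
vertex -2.044 1.191 -2.256
endloop
endfacet
facet normal -0.967 0.158 -0.201
outer loop
vertex -2.014 1.827 -1.901
vertex -2.044 1.191 -2.256
vertex -2.504 0.641 -0.48
endloop
endfacet
facet normal 0.621 0.359 -0.697
outer loop
vertex -2.044 1.191 -2.256
vertex -1.436 1.259 -1.68
vertex -1.616 0.606 -2.176
endloop
endfacet
facet normal -0.726 -0.581 -0.368
outer loop
vertex -2.044 1.191 -2.256
vertex -1.616 0.606 -2.176
vertex -2.504 0.641 -0.48
endloop
endfacet
facet normal 0.620 0.359 -0.697
outer loop
vertex -1.616 0.606 -2.176
vertex -1.436 1.259 -1.68
vertex -1.053 0.513 -1.723
endloop
endfacet
facet normal -0.127 -0.991 -0.046
outer loop
vertex -1.616 0.606 -2.176
vertex -1.053 0.513 -1.723
vertex -2.504 0.641 -0.48
endloop
endfacet
facet normal 0.621 0.359 -0.697
outer loop
vertex -1.053 0.513 -1.723
vertex -1.436 1.259 -1.68
vertex -0.779 0.982 -1.237
endloop
endfacet
facet normal 0.380 -0.763 0.522
outer loop
vertex -1.053 0.513 -1.723
vertex -0.779 0.982 -1.237
vertex -2.504 0.641 -0.48
endloop
endfacet
facet normal 0.708 -0.486 -0.512
outer loop
vertex 4.584 -3.075 -1.93
vertex 4.108 -2.93 -2.727
vertex 4.766 -2.388 -2.331
endloop
endfacet
facet normal 0.362 0.397 0.844
outer loop
vertex 4.584 -3.075 -1.93
vertex 4.766 -2.388 -2.331
vertex 2.592 -1.89 -1.633
endloop
endfacet
facet normal 0.708 -0.486 -0.512
outer loop
vertex 4.766 -2.388 -2.331
vertex 4.108 -2.93 -2.727
vertex 4.452 -2.11 -3.03
endloop
endfacet
facet normal 0.289 0.927 0.239
outer loop
vertex 4.766 -2.388 -2.331
vertex 4.452 -2.11 -3.03
vertex 2.592 -1.89 -1.633
endloop
endfacet
facet normal 0.709 -0.486 -0.511
outer loop
vertex 4.452 -2.11 -3.03
vertex 4.108 -2.93 -2.727
vertex 3.88 -2.449 -3.501
endloop
endfacet
facet normal -0.197 0.893 -0.403
outer loop
vertex 4.452 -2.11 -3.03
vertex 3.88 -2.449 -3.501
vertex 2.592 -1.89 -1.633
endloop
endfacet
facet normal 0.709 -0.486 -0.511
outer loop
vertex 3.88 -2.449 -3.501
vertex 4.108 -2.93 -2.727
vertex 3.479 -3.151 -3.39
endloop
endfacet
facet normal -0.731 0.323 -0.601
outer loop
vertex 3.88 -2.449 -3.501
vertex 3.479 -3.151 -3.39
vertex 2.592 -1.89 -1.633
endloop
endfacet
facet normal 0.709 -0.486 -0.511
outer loop
vertex 3.479 -3.151 -3.39
vertex 4.108 -2.93 -2.727
vertex 3.552 -3.686 -2.779
endloop
endfacet
facet normal -0.912 -0.357 -0.204
outer loop
vertex 3.479 -3.151 -3.39
vertex 3.552 -3.686 -2.779
vertex 2.592 -1.89 -1.633
endloop
endfacet
facet normal 0.709 -0.486 -0.512
outer loop
vertex 3.552 -3.686 -2.779
vertex 4.108 -2.93 -2.727
vertex 4.044 -3.653 -2.129
endloop
endfacet
facet normal -0.602 -0.633 0.488
outer loop
vertex 3.552 -3.686 -2.779
vertex 4.044 -3.653 -2.129
vertex 2.592 -1.89 -1.633
endloop
endfacet
facet normal 0.709 -0.486 -0.512
outer loop
vertex 4.044 -3.653 -2.129
vertex 4.108 -2.93 -2.727
vertex 4.584 -3.075 -1.93
endloop
endfacet
facet normal -0.034 -0.297 0.954
outer loop
vertex 4.044 -3.653 -2.129
vertex 4.584 -3.075 -1.93
vertex 2.592 -1.89 -1.633
endloop
endfacet

endsolid


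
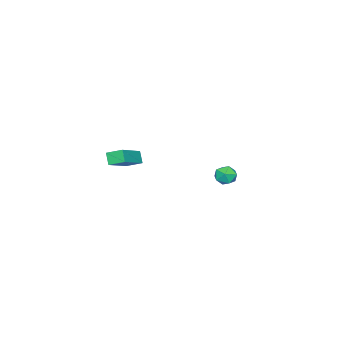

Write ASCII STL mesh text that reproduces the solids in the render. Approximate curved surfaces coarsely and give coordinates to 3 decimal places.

solid 
facet normal 0.186 0.612 0.769
outer loop
vertex 2.501 4.219 0.471
vertex 2.408 3.701 0.906
vertex 3.03 3.828 0.654
endloop
endfacet
facet normal 0.542 0.820 0.186
outer loop
vertex 2.501 4.219 0.471
vertex 3.03 3.828 0.654
vertex 2.958 4.023 0.003
endloop
endfacet
facet normal 0.065 0.941 -0.331
outer loop
vertex 2.501 4.219 0.471
vertex 2.958 4.023 0.003
vertex 2.292 4.016 -0.147
endloop
endfacet
facet normal -0.584 0.809 -0.068
outer loop
vertex 2.501 4.219 0.471
vertex 2.292 4.016 -0.147
vertex 1.951 3.817 0.411
endloop
endfacet
facet normal -0.509 0.605 0.612
outer loop
vertex 2.501 4.219 0.471
vertex 1.951 3.817 0.411
vertex 2.408 3.701 0.906
endloop
endfacet
facet normal 0.959 0.281 -0.022
outer loop
vertex 2.958 4.023 0.003
vertex 3.03 3.828 0.654
vertex 3.149 3.383 0.149
endloop
endfacet
facet normal 0.385 -0.057 0.921
outer loop
vertex 3.03 3.828 0.654
vertex 2.408 3.701 0.906
vertex 2.808 3.184 0.707
endloop
endfacet
facet normal -0.741 -0.069 0.668
outer loop
vertex 2.408 3.701 0.906
vertex 1.951 3.817 0.411
vertex 2.142 3.177 0.557
endloop
endfacet
facet normal -0.862 0.262 -0.434
outer loop
vertex 1.951 3.817 0.411
vertex 2.292 4.016 -0.147
vertex 2.07 3.372 -0.094
endloop
endfacet
facet normal 0.188 0.476 -0.859
outer loop
vertex 2.292 4.016 -0.147
vertex 2.958 4.023 0.003
vertex 2.692 3.499 -0.346
endloop
endfacet
facet normal 0.584 -0.809 0.068
outer loop
vertex 2.599 2.981 0.089
vertex 3.149 3.383 0.149
vertex 2.808 3.184 0.707
endloop
endfacet
facet normal -0.065 -0.941 0.331
outer loop
vertex 2.599 2.981 0.089
vertex 2.808 3.184 0.707
vertex 2.142 3.177 0.557
endloop
endfacet
facet normal -0.542 -0.820 -0.186
outer loop
vertex 2.599 2.981 0.089
vertex 2.142 3.177 0.557
vertex 2.07 3.372 -0.094
endloop
endfacet
facet normal -0.186 -0.612 -0.769
outer loop
vertex 2.599 2.981 0.089
vertex 2.07 3.372 -0.094
vertex 2.692 3.499 -0.346
endloop
endfacet
facet normal 0.509 -0.605 -0.612
outer loop
vertex 2.599 2.981 0.089
vertex 2.692 3.499 -0.346
vertex 3.149 3.383 0.149
endloop
endfacet
facet normal 0.862 -0.262 0.434
outer loop
vertex 2.808 3.184 0.707
vertex 3.149 3.383 0.149
vertex 3.03 3.828 0.654
endloop
endfacet
facet normal -0.188 -0.476 0.859
outer loop
vertex 2.142 3.177 0.557
vertex 2.808 3.184 0.707
vertex 2.408 3.701 0.906
endloop
endfacet
facet normal -0.959 -0.281 0.022
outer loop
vertex 2.07 3.372 -0.094
vertex 2.142 3.177 0.557
vertex 1.951 3.817 0.411
endloop
endfacet
facet normal -0.385 0.057 -0.921
outer loop
vertex 2.692 3.499 -0.346
vertex 2.07 3.372 -0.094
vertex 2.292 4.016 -0.147
endloop
endfacet
facet normal 0.741 0.069 -0.668
outer loop
vertex 3.149 3.383 0.149
vertex 2.692 3.499 -0.346
vertex 2.958 4.023 0.003
endloop
endfacet
facet normal -0.888 -0.032 -0.459
outer loop
vertex -0.921 -4.636 -1.933
vertex -1.144 -3.734 -1.564
vertex -0.583 -4.275 -2.612
endloop
endfacet
facet normal 0.223 -0.902 -0.369
outer loop
vertex 1.344 -4.206 -1.616
vertex -0.921 -4.636 -1.933
vertex -0.583 -4.275 -2.612
endloop
endfacet
facet normal -0.888 -0.032 -0.459
outer loop
vertex -0.583 -4.275 -2.612
vertex -1.144 -3.734 -1.564
vertex -0.806 -3.373 -2.243
endloop
endfacet
facet normal 0.402 0.430 -0.808
outer loop
vertex -0.806 -3.373 -2.243
vertex 1.344 -4.206 -1.616
vertex -0.583 -4.275 -2.612
endloop
endfacet
facet normal -0.402 -0.430 0.808
outer loop
vertex -0.921 -4.636 -1.933
vertex 0.783 -3.665 -0.568
vertex -1.144 -3.734 -1.564
endloop
endfacet
facet normal 0.223 -0.902 -0.369
outer loop
vertex 1.006 -4.567 -0.937
vertex -0.921 -4.636 -1.933
vertex 1.344 -4.206 -1.616
endloop
endfacet
facet normal -0.402 -0.430 0.808
outer loop
vertex 1.006 -4.567 -0.937
vertex 0.783 -3.665 -0.568
vertex -0.921 -4.636 -1.933
endloop
endfacet
facet normal -0.223 0.902 0.369
outer loop
vertex -1.144 -3.734 -1.564
vertex 0.783 -3.665 -0.568
vertex -0.806 -3.373 -2.243
endloop
endfacet
facet normal 0.402 0.430 -0.808
outer loop
vertex 1.121 -3.304 -1.247
vertex 1.344 -4.206 -1.616
vertex -0.806 -3.373 -2.243
endloop
endfacet
facet normal -0.223 0.902 0.369
outer loop
vertex -0.806 -3.373 -2.243
vertex 0.783 -3.665 -0.568
vertex 1.121 -3.304 -1.247
endloop
endfacet
facet normal 0.888 0.032 0.459
outer loop
vertex 1.121 -3.304 -1.247
vertex 1.006 -4.567 -0.937
vertex 1.344 -4.206 -1.616
endloop
endfacet
facet normal 0.888 0.032 0.459
outer loop
vertex 0.783 -3.665 -0.568
vertex 1.006 -4.567 -0.937
vertex 1.121 -3.304 -1.247
endloop
endfacet

endsolid


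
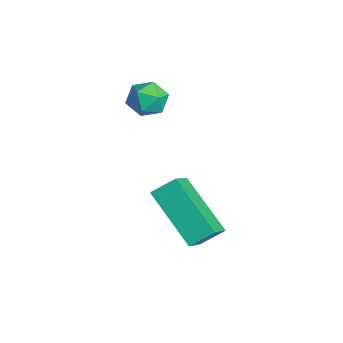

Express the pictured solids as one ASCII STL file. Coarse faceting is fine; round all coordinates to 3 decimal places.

solid 
facet normal -0.429 0.868 -0.251
outer loop
vertex -2.044 2.229 1.036
vertex -2.425 2.201 1.59
vertex -1.824 2.504 1.61
endloop
endfacet
facet normal 0.243 0.835 -0.493
outer loop
vertex -2.044 2.229 1.036
vertex -1.824 2.504 1.61
vertex -1.402 2.152 1.222
endloop
endfacet
facet normal 0.298 0.265 -0.917
outer loop
vertex -2.044 2.229 1.036
vertex -1.402 2.152 1.222
vertex -1.742 1.633 0.962
endloop
endfacet
facet normal -0.341 -0.056 -0.938
outer loop
vertex -2.044 2.229 1.036
vertex -1.742 1.633 0.962
vertex -2.374 1.663 1.19
endloop
endfacet
facet normal -0.789 0.317 -0.527
outer loop
vertex -2.044 2.229 1.036
vertex -2.374 1.663 1.19
vertex -2.425 2.201 1.59
endloop
endfacet
facet normal 0.674 0.735 0.066
outer loop
vertex -1.402 2.152 1.222
vertex -1.824 2.504 1.61
vertex -1.386 2.077 1.89
endloop
endfacet
facet normal -0.412 0.788 0.458
outer loop
vertex -1.824 2.504 1.61
vertex -2.425 2.201 1.59
vertex -2.018 2.107 2.118
endloop
endfacet
facet normal -0.995 -0.103 0.012
outer loop
vertex -2.425 2.201 1.59
vertex -2.374 1.663 1.19
vertex -2.358 1.588 1.858
endloop
endfacet
facet normal -0.270 -0.706 -0.655
outer loop
vertex -2.374 1.663 1.19
vertex -1.742 1.633 0.962
vertex -1.936 1.236 1.47
endloop
endfacet
facet normal 0.761 -0.188 -0.620
outer loop
vertex -1.742 1.633 0.962
vertex -1.402 2.152 1.222
vertex -1.335 1.539 1.49
endloop
endfacet
facet normal 0.341 0.056 0.938
outer loop
vertex -1.716 1.511 2.044
vertex -1.386 2.077 1.89
vertex -2.018 2.107 2.118
endloop
endfacet
facet normal -0.298 -0.265 0.917
outer loop
vertex -1.716 1.511 2.044
vertex -2.018 2.107 2.118
vertex -2.358 1.588 1.858
endloop
endfacet
facet normal -0.243 -0.835 0.493
outer loop
vertex -1.716 1.511 2.044
vertex -2.358 1.588 1.858
vertex -1.936 1.236 1.47
endloop
endfacet
facet normal 0.429 -0.868 0.251
outer loop
vertex -1.716 1.511 2.044
vertex -1.936 1.236 1.47
vertex -1.335 1.539 1.49
endloop
endfacet
facet normal 0.789 -0.317 0.527
outer loop
vertex -1.716 1.511 2.044
vertex -1.335 1.539 1.49
vertex -1.386 2.077 1.89
endloop
endfacet
facet normal 0.270 0.706 0.655
outer loop
vertex -2.018 2.107 2.118
vertex -1.386 2.077 1.89
vertex -1.824 2.504 1.61
endloop
endfacet
facet normal -0.761 0.188 0.620
outer loop
vertex -2.358 1.588 1.858
vertex -2.018 2.107 2.118
vertex -2.425 2.201 1.59
endloop
endfacet
facet normal -0.674 -0.735 -0.066
outer loop
vertex -1.936 1.236 1.47
vertex -2.358 1.588 1.858
vertex -2.374 1.663 1.19
endloop
endfacet
facet normal 0.412 -0.788 -0.458
outer loop
vertex -1.335 1.539 1.49
vertex -1.936 1.236 1.47
vertex -1.742 1.633 0.962
endloop
endfacet
facet normal 0.995 0.103 -0.012
outer loop
vertex -1.386 2.077 1.89
vertex -1.335 1.539 1.49
vertex -1.402 2.152 1.222
endloop
endfacet
facet normal -0.623 0.495 -0.606
outer loop
vertex -0.398 1.805 -1.39
vertex -0.3 2.513 -0.912
vertex 1.212 2.382 -2.574
endloop
endfacet
facet normal -0.114 -0.823 -0.557
outer loop
vertex 1.96 1.787 -1.848
vertex -0.398 1.805 -1.39
vertex 1.212 2.382 -2.574
endloop
endfacet
facet normal -0.623 0.495 -0.606
outer loop
vertex 1.212 2.382 -2.574
vertex -0.3 2.513 -0.912
vertex 1.31 3.09 -2.096
endloop
endfacet
facet normal 0.774 0.278 -0.570
outer loop
vertex 1.31 3.09 -2.096
vertex 1.96 1.787 -1.848
vertex 1.212 2.382 -2.574
endloop
endfacet
facet normal -0.774 -0.278 0.570
outer loop
vertex -0.398 1.805 -1.39
vertex 0.448 1.918 -0.186
vertex -0.3 2.513 -0.912
endloop
endfacet
facet normal -0.114 -0.823 -0.557
outer loop
vertex 0.35 1.21 -0.664
vertex -0.398 1.805 -1.39
vertex 1.96 1.787 -1.848
endloop
endfacet
facet normal -0.774 -0.278 0.570
outer loop
vertex 0.35 1.21 -0.664
vertex 0.448 1.918 -0.186
vertex -0.398 1.805 -1.39
endloop
endfacet
facet normal 0.114 0.823 0.557
outer loop
vertex -0.3 2.513 -0.912
vertex 0.448 1.918 -0.186
vertex 1.31 3.09 -2.096
endloop
endfacet
facet normal 0.774 0.278 -0.570
outer loop
vertex 2.058 2.495 -1.37
vertex 1.96 1.787 -1.848
vertex 1.31 3.09 -2.096
endloop
endfacet
facet normal 0.114 0.823 0.557
outer loop
vertex 1.31 3.09 -2.096
vertex 0.448 1.918 -0.186
vertex 2.058 2.495 -1.37
endloop
endfacet
facet normal 0.623 -0.495 0.606
outer loop
vertex 2.058 2.495 -1.37
vertex 0.35 1.21 -0.664
vertex 1.96 1.787 -1.848
endloop
endfacet
facet normal 0.623 -0.495 0.606
outer loop
vertex 0.448 1.918 -0.186
vertex 0.35 1.21 -0.664
vertex 2.058 2.495 -1.37
endloop
endfacet

endsolid


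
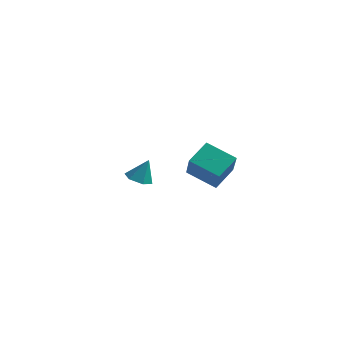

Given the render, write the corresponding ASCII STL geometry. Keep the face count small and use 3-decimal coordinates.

solid 
facet normal -0.314 0.537 -0.783
outer loop
vertex 2.161 -4.097 3.138
vertex 2.516 -2.867 3.84
vertex 3.721 -4.163 2.466
endloop
endfacet
facet normal -0.243 -0.842 -0.481
outer loop
vertex 4.264 -5.093 3.82
vertex 2.161 -4.097 3.138
vertex 3.721 -4.163 2.466
endloop
endfacet
facet normal -0.314 0.538 -0.783
outer loop
vertex 3.721 -4.163 2.466
vertex 2.516 -2.867 3.84
vertex 4.076 -2.934 3.168
endloop
endfacet
facet normal 0.918 -0.039 -0.395
outer loop
vertex 4.076 -2.934 3.168
vertex 4.264 -5.093 3.82
vertex 3.721 -4.163 2.466
endloop
endfacet
facet normal -0.918 0.039 0.395
outer loop
vertex 2.161 -4.097 3.138
vertex 3.059 -3.797 5.194
vertex 2.516 -2.867 3.84
endloop
endfacet
facet normal -0.243 -0.843 -0.481
outer loop
vertex 2.704 -5.026 4.492
vertex 2.161 -4.097 3.138
vertex 4.264 -5.093 3.82
endloop
endfacet
facet normal -0.918 0.039 0.395
outer loop
vertex 2.704 -5.026 4.492
vertex 3.059 -3.797 5.194
vertex 2.161 -4.097 3.138
endloop
endfacet
facet normal 0.243 0.842 0.481
outer loop
vertex 2.516 -2.867 3.84
vertex 3.059 -3.797 5.194
vertex 4.076 -2.934 3.168
endloop
endfacet
facet normal 0.918 -0.039 -0.395
outer loop
vertex 4.619 -3.863 4.522
vertex 4.264 -5.093 3.82
vertex 4.076 -2.934 3.168
endloop
endfacet
facet normal 0.243 0.843 0.481
outer loop
vertex 4.076 -2.934 3.168
vertex 3.059 -3.797 5.194
vertex 4.619 -3.863 4.522
endloop
endfacet
facet normal 0.314 -0.537 0.783
outer loop
vertex 4.619 -3.863 4.522
vertex 2.704 -5.026 4.492
vertex 4.264 -5.093 3.82
endloop
endfacet
facet normal 0.314 -0.538 0.782
outer loop
vertex 3.059 -3.797 5.194
vertex 2.704 -5.026 4.492
vertex 4.619 -3.863 4.522
endloop
endfacet
facet normal -0.297 -0.286 -0.911
outer loop
vertex -2.361 0.682 -1.106
vertex -2.889 1.27 -1.118
vertex -2.158 1.389 -1.394
endloop
endfacet
facet normal 0.957 -0.183 0.226
outer loop
vertex -2.361 0.682 -1.106
vertex -2.158 1.389 -1.394
vertex -2.471 1.67 0.158
endloop
endfacet
facet normal -0.298 -0.285 -0.911
outer loop
vertex -2.158 1.389 -1.394
vertex -2.889 1.27 -1.118
vertex -2.685 1.977 -1.406
endloop
endfacet
facet normal 0.744 0.667 0.029
outer loop
vertex -2.158 1.389 -1.394
vertex -2.685 1.977 -1.406
vertex -2.471 1.67 0.158
endloop
endfacet
facet normal -0.298 -0.285 -0.911
outer loop
vertex -2.685 1.977 -1.406
vertex -2.889 1.27 -1.118
vertex -3.416 1.858 -1.13
endloop
endfacet
facet normal -0.082 0.976 0.203
outer loop
vertex -2.685 1.977 -1.406
vertex -3.416 1.858 -1.13
vertex -2.471 1.67 0.158
endloop
endfacet
facet normal -0.298 -0.286 -0.911
outer loop
vertex -3.416 1.858 -1.13
vertex -2.889 1.27 -1.118
vertex -3.619 1.151 -0.842
endloop
endfacet
facet normal -0.695 0.433 0.573
outer loop
vertex -3.416 1.858 -1.13
vertex -3.619 1.151 -0.842
vertex -2.471 1.67 0.158
endloop
endfacet
facet normal -0.298 -0.286 -0.911
outer loop
vertex -3.619 1.151 -0.842
vertex -2.889 1.27 -1.118
vertex -3.092 0.563 -0.83
endloop
endfacet
facet normal -0.483 -0.417 0.770
outer loop
vertex -3.619 1.151 -0.842
vertex -3.092 0.563 -0.83
vertex -2.471 1.67 0.158
endloop
endfacet
facet normal -0.297 -0.286 -0.911
outer loop
vertex -3.092 0.563 -0.83
vertex -2.889 1.27 -1.118
vertex -2.361 0.682 -1.106
endloop
endfacet
facet normal 0.343 -0.725 0.597
outer loop
vertex -3.092 0.563 -0.83
vertex -2.361 0.682 -1.106
vertex -2.471 1.67 0.158
endloop
endfacet

endsolid


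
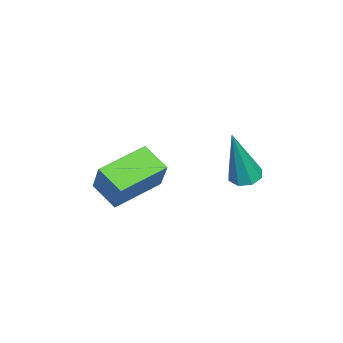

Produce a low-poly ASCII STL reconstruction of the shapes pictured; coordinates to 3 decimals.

solid 
facet normal -0.534 -0.724 0.437
outer loop
vertex 4.231 -4.595 2.807
vertex 2.983 -3.506 3.085
vertex 3.747 -4.879 1.746
endloop
endfacet
facet normal 0.743 -0.649 -0.165
outer loop
vertex 4.297 -4.134 1.295
vertex 4.231 -4.595 2.807
vertex 3.747 -4.879 1.746
endloop
endfacet
facet normal -0.534 -0.724 0.437
outer loop
vertex 3.747 -4.879 1.746
vertex 2.983 -3.506 3.085
vertex 2.499 -3.79 2.024
endloop
endfacet
facet normal -0.404 -0.237 -0.884
outer loop
vertex 2.499 -3.79 2.024
vertex 4.297 -4.134 1.295
vertex 3.747 -4.879 1.746
endloop
endfacet
facet normal 0.404 0.237 0.884
outer loop
vertex 4.231 -4.595 2.807
vertex 3.533 -2.761 2.634
vertex 2.983 -3.506 3.085
endloop
endfacet
facet normal 0.743 -0.649 -0.165
outer loop
vertex 4.781 -3.85 2.356
vertex 4.231 -4.595 2.807
vertex 4.297 -4.134 1.295
endloop
endfacet
facet normal 0.404 0.237 0.884
outer loop
vertex 4.781 -3.85 2.356
vertex 3.533 -2.761 2.634
vertex 4.231 -4.595 2.807
endloop
endfacet
facet normal -0.743 0.649 0.165
outer loop
vertex 2.983 -3.506 3.085
vertex 3.533 -2.761 2.634
vertex 2.499 -3.79 2.024
endloop
endfacet
facet normal -0.404 -0.237 -0.884
outer loop
vertex 3.049 -3.045 1.573
vertex 4.297 -4.134 1.295
vertex 2.499 -3.79 2.024
endloop
endfacet
facet normal -0.743 0.649 0.165
outer loop
vertex 2.499 -3.79 2.024
vertex 3.533 -2.761 2.634
vertex 3.049 -3.045 1.573
endloop
endfacet
facet normal 0.534 0.724 -0.437
outer loop
vertex 3.049 -3.045 1.573
vertex 4.781 -3.85 2.356
vertex 4.297 -4.134 1.295
endloop
endfacet
facet normal 0.534 0.724 -0.437
outer loop
vertex 3.533 -2.761 2.634
vertex 4.781 -3.85 2.356
vertex 3.049 -3.045 1.573
endloop
endfacet
facet normal -0.263 0.154 -0.952
outer loop
vertex 3.191 -0.387 1.955
vertex 2.747 -0.646 2.036
vertex 2.896 -0.149 2.075
endloop
endfacet
facet normal 0.659 0.733 0.166
outer loop
vertex 3.191 -0.387 1.955
vertex 2.896 -0.149 2.075
vertex 3.313 -0.974 4.064
endloop
endfacet
facet normal -0.266 0.154 -0.952
outer loop
vertex 2.896 -0.149 2.075
vertex 2.747 -0.646 2.036
vertex 2.514 -0.202 2.173
endloop
endfacet
facet normal -0.028 0.921 0.388
outer loop
vertex 2.896 -0.149 2.075
vertex 2.514 -0.202 2.173
vertex 3.313 -0.974 4.064
endloop
endfacet
facet normal -0.266 0.154 -0.952
outer loop
vertex 2.514 -0.202 2.173
vertex 2.747 -0.646 2.036
vertex 2.269 -0.515 2.191
endloop
endfacet
facet normal -0.665 0.550 0.505
outer loop
vertex 2.514 -0.202 2.173
vertex 2.269 -0.515 2.191
vertex 3.313 -0.974 4.064
endloop
endfacet
facet normal -0.266 0.154 -0.951
outer loop
vertex 2.269 -0.515 2.191
vertex 2.747 -0.646 2.036
vertex 2.304 -0.905 2.118
endloop
endfacet
facet normal -0.878 -0.163 0.450
outer loop
vertex 2.269 -0.515 2.191
vertex 2.304 -0.905 2.118
vertex 3.313 -0.974 4.064
endloop
endfacet
facet normal -0.266 0.154 -0.952
outer loop
vertex 2.304 -0.905 2.118
vertex 2.747 -0.646 2.036
vertex 2.599 -1.143 1.997
endloop
endfacet
facet normal -0.543 -0.801 0.253
outer loop
vertex 2.304 -0.905 2.118
vertex 2.599 -1.143 1.997
vertex 3.313 -0.974 4.064
endloop
endfacet
facet normal -0.266 0.154 -0.952
outer loop
vertex 2.599 -1.143 1.997
vertex 2.747 -0.646 2.036
vertex 2.981 -1.09 1.899
endloop
endfacet
facet normal 0.145 -0.989 0.031
outer loop
vertex 2.599 -1.143 1.997
vertex 2.981 -1.09 1.899
vertex 3.313 -0.974 4.064
endloop
endfacet
facet normal -0.264 0.155 -0.952
outer loop
vertex 2.981 -1.09 1.899
vertex 2.747 -0.646 2.036
vertex 3.226 -0.777 1.882
endloop
endfacet
facet normal 0.782 -0.617 -0.087
outer loop
vertex 2.981 -1.09 1.899
vertex 3.226 -0.777 1.882
vertex 3.313 -0.974 4.064
endloop
endfacet
facet normal -0.264 0.155 -0.952
outer loop
vertex 3.226 -0.777 1.882
vertex 2.747 -0.646 2.036
vertex 3.191 -0.387 1.955
endloop
endfacet
facet normal 0.995 0.095 -0.031
outer loop
vertex 3.226 -0.777 1.882
vertex 3.191 -0.387 1.955
vertex 3.313 -0.974 4.064
endloop
endfacet

endsolid


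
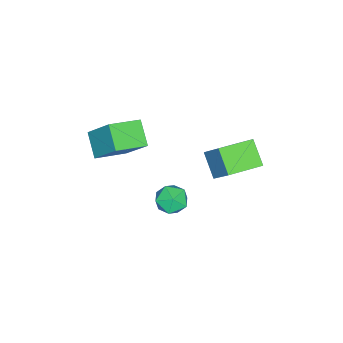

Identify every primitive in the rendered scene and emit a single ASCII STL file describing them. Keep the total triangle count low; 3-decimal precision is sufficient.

solid 
facet normal -0.779 0.562 -0.278
outer loop
vertex -2.269 -3.398 2.202
vertex -1.872 -2.03 3.852
vertex -1.363 -2.584 1.309
endloop
endfacet
facet normal -0.182 -0.628 -0.757
outer loop
vertex 0.032 -3.59 1.808
vertex -2.269 -3.398 2.202
vertex -1.363 -2.584 1.309
endloop
endfacet
facet normal -0.779 0.562 -0.278
outer loop
vertex -1.363 -2.584 1.309
vertex -1.872 -2.03 3.852
vertex -0.966 -1.216 2.96
endloop
endfacet
facet normal 0.600 0.539 -0.591
outer loop
vertex -0.966 -1.216 2.96
vertex 0.032 -3.59 1.808
vertex -1.363 -2.584 1.309
endloop
endfacet
facet normal -0.600 -0.539 0.591
outer loop
vertex -2.269 -3.398 2.202
vertex -0.477 -3.036 4.351
vertex -1.872 -2.03 3.852
endloop
endfacet
facet normal -0.182 -0.627 -0.757
outer loop
vertex -0.874 -4.404 2.7
vertex -2.269 -3.398 2.202
vertex 0.032 -3.59 1.808
endloop
endfacet
facet normal -0.600 -0.539 0.591
outer loop
vertex -0.874 -4.404 2.7
vertex -0.477 -3.036 4.351
vertex -2.269 -3.398 2.202
endloop
endfacet
facet normal 0.182 0.627 0.757
outer loop
vertex -1.872 -2.03 3.852
vertex -0.477 -3.036 4.351
vertex -0.966 -1.216 2.96
endloop
endfacet
facet normal 0.600 0.539 -0.591
outer loop
vertex 0.429 -2.222 3.458
vertex 0.032 -3.59 1.808
vertex -0.966 -1.216 2.96
endloop
endfacet
facet normal 0.182 0.628 0.757
outer loop
vertex -0.966 -1.216 2.96
vertex -0.477 -3.036 4.351
vertex 0.429 -2.222 3.458
endloop
endfacet
facet normal 0.779 -0.562 0.278
outer loop
vertex 0.429 -2.222 3.458
vertex -0.874 -4.404 2.7
vertex 0.032 -3.59 1.808
endloop
endfacet
facet normal 0.779 -0.562 0.278
outer loop
vertex -0.477 -3.036 4.351
vertex -0.874 -4.404 2.7
vertex 0.429 -2.222 3.458
endloop
endfacet
facet normal -0.784 0.615 -0.083
outer loop
vertex -4.172 2.904 2.245
vertex -3.37 3.793 1.246
vertex -4.848 1.841 0.756
endloop
endfacet
facet normal -0.514 -0.570 0.641
outer loop
vertex -3.35 0.667 0.914
vertex -4.172 2.904 2.245
vertex -4.848 1.841 0.756
endloop
endfacet
facet normal -0.784 0.615 -0.083
outer loop
vertex -4.848 1.841 0.756
vertex -3.37 3.793 1.246
vertex -4.045 2.731 -0.243
endloop
endfacet
facet normal -0.346 -0.545 -0.764
outer loop
vertex -4.045 2.731 -0.243
vertex -3.35 0.667 0.914
vertex -4.848 1.841 0.756
endloop
endfacet
facet normal 0.347 0.545 0.763
outer loop
vertex -4.172 2.904 2.245
vertex -1.872 2.619 1.404
vertex -3.37 3.793 1.246
endloop
endfacet
facet normal -0.515 -0.570 0.640
outer loop
vertex -2.675 1.729 2.403
vertex -4.172 2.904 2.245
vertex -3.35 0.667 0.914
endloop
endfacet
facet normal 0.347 0.544 0.764
outer loop
vertex -2.675 1.729 2.403
vertex -1.872 2.619 1.404
vertex -4.172 2.904 2.245
endloop
endfacet
facet normal 0.515 0.570 -0.640
outer loop
vertex -3.37 3.793 1.246
vertex -1.872 2.619 1.404
vertex -4.045 2.731 -0.243
endloop
endfacet
facet normal -0.347 -0.545 -0.763
outer loop
vertex -2.548 1.556 -0.085
vertex -3.35 0.667 0.914
vertex -4.045 2.731 -0.243
endloop
endfacet
facet normal 0.515 0.570 -0.641
outer loop
vertex -4.045 2.731 -0.243
vertex -1.872 2.619 1.404
vertex -2.548 1.556 -0.085
endloop
endfacet
facet normal 0.784 -0.615 0.083
outer loop
vertex -2.548 1.556 -0.085
vertex -2.675 1.729 2.403
vertex -3.35 0.667 0.914
endloop
endfacet
facet normal 0.784 -0.615 0.083
outer loop
vertex -1.872 2.619 1.404
vertex -2.675 1.729 2.403
vertex -2.548 1.556 -0.085
endloop
endfacet
facet normal -0.430 0.891 0.147
outer loop
vertex -3.062 -0.089 -3.088
vertex -2.823 -0.13 -2.141
vertex -2.207 0.274 -2.784
endloop
endfacet
facet normal -0.173 0.839 -0.516
outer loop
vertex -3.062 -0.089 -3.088
vertex -2.207 0.274 -2.784
vertex -2.251 -0.244 -3.612
endloop
endfacet
facet normal -0.483 0.280 -0.830
outer loop
vertex -3.062 -0.089 -3.088
vertex -2.251 -0.244 -3.612
vertex -2.896 -0.968 -3.481
endloop
endfacet
facet normal -0.932 -0.015 -0.361
outer loop
vertex -3.062 -0.089 -3.088
vertex -2.896 -0.968 -3.481
vertex -3.249 -0.898 -2.572
endloop
endfacet
facet normal -0.900 0.363 0.243
outer loop
vertex -3.062 -0.089 -3.088
vertex -3.249 -0.898 -2.572
vertex -2.823 -0.13 -2.141
endloop
endfacet
facet normal 0.528 0.707 -0.470
outer loop
vertex -2.251 -0.244 -3.612
vertex -2.207 0.274 -2.784
vertex -1.511 -0.382 -2.988
endloop
endfacet
facet normal 0.111 0.790 0.603
outer loop
vertex -2.207 0.274 -2.784
vertex -2.823 -0.13 -2.141
vertex -1.864 -0.312 -2.079
endloop
endfacet
facet normal -0.650 -0.064 0.757
outer loop
vertex -2.823 -0.13 -2.141
vertex -3.249 -0.898 -2.572
vertex -2.509 -1.036 -1.948
endloop
endfacet
facet normal -0.702 -0.677 -0.221
outer loop
vertex -3.249 -0.898 -2.572
vertex -2.896 -0.968 -3.481
vertex -2.553 -1.554 -2.776
endloop
endfacet
facet normal 0.025 -0.200 -0.979
outer loop
vertex -2.896 -0.968 -3.481
vertex -2.251 -0.244 -3.612
vertex -1.937 -1.15 -3.419
endloop
endfacet
facet normal 0.932 0.015 0.361
outer loop
vertex -1.698 -1.191 -2.472
vertex -1.511 -0.382 -2.988
vertex -1.864 -0.312 -2.079
endloop
endfacet
facet normal 0.483 -0.280 0.830
outer loop
vertex -1.698 -1.191 -2.472
vertex -1.864 -0.312 -2.079
vertex -2.509 -1.036 -1.948
endloop
endfacet
facet normal 0.173 -0.839 0.516
outer loop
vertex -1.698 -1.191 -2.472
vertex -2.509 -1.036 -1.948
vertex -2.553 -1.554 -2.776
endloop
endfacet
facet normal 0.430 -0.891 -0.147
outer loop
vertex -1.698 -1.191 -2.472
vertex -2.553 -1.554 -2.776
vertex -1.937 -1.15 -3.419
endloop
endfacet
facet normal 0.900 -0.363 -0.243
outer loop
vertex -1.698 -1.191 -2.472
vertex -1.937 -1.15 -3.419
vertex -1.511 -0.382 -2.988
endloop
endfacet
facet normal 0.702 0.677 0.221
outer loop
vertex -1.864 -0.312 -2.079
vertex -1.511 -0.382 -2.988
vertex -2.207 0.274 -2.784
endloop
endfacet
facet normal -0.025 0.200 0.979
outer loop
vertex -2.509 -1.036 -1.948
vertex -1.864 -0.312 -2.079
vertex -2.823 -0.13 -2.141
endloop
endfacet
facet normal -0.528 -0.707 0.470
outer loop
vertex -2.553 -1.554 -2.776
vertex -2.509 -1.036 -1.948
vertex -3.249 -0.898 -2.572
endloop
endfacet
facet normal -0.111 -0.790 -0.603
outer loop
vertex -1.937 -1.15 -3.419
vertex -2.553 -1.554 -2.776
vertex -2.896 -0.968 -3.481
endloop
endfacet
facet normal 0.650 0.064 -0.757
outer loop
vertex -1.511 -0.382 -2.988
vertex -1.937 -1.15 -3.419
vertex -2.251 -0.244 -3.612
endloop
endfacet

endsolid


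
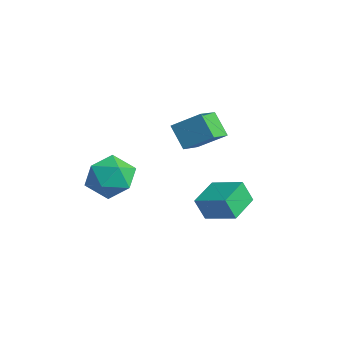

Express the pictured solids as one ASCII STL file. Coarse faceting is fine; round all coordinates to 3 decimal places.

solid 
facet normal -0.509 0.835 0.210
outer loop
vertex 2.471 -0.262 -1.269
vertex 3.784 0.41 -0.76
vertex 2.678 0.128 -2.32
endloop
endfacet
facet normal -0.842 -0.431 -0.326
outer loop
vertex 3.456 -1.15 -2.64
vertex 2.471 -0.262 -1.269
vertex 2.678 0.128 -2.32
endloop
endfacet
facet normal -0.509 0.835 0.210
outer loop
vertex 2.678 0.128 -2.32
vertex 3.784 0.41 -0.76
vertex 3.991 0.8 -1.811
endloop
endfacet
facet normal 0.182 0.342 -0.922
outer loop
vertex 3.991 0.8 -1.811
vertex 3.456 -1.15 -2.64
vertex 2.678 0.128 -2.32
endloop
endfacet
facet normal -0.182 -0.342 0.922
outer loop
vertex 2.471 -0.262 -1.269
vertex 4.562 -0.868 -1.08
vertex 3.784 0.41 -0.76
endloop
endfacet
facet normal -0.842 -0.431 -0.326
outer loop
vertex 3.249 -1.54 -1.589
vertex 2.471 -0.262 -1.269
vertex 3.456 -1.15 -2.64
endloop
endfacet
facet normal -0.182 -0.342 0.922
outer loop
vertex 3.249 -1.54 -1.589
vertex 4.562 -0.868 -1.08
vertex 2.471 -0.262 -1.269
endloop
endfacet
facet normal 0.842 0.431 0.326
outer loop
vertex 3.784 0.41 -0.76
vertex 4.562 -0.868 -1.08
vertex 3.991 0.8 -1.811
endloop
endfacet
facet normal 0.182 0.342 -0.922
outer loop
vertex 4.769 -0.478 -2.131
vertex 3.456 -1.15 -2.64
vertex 3.991 0.8 -1.811
endloop
endfacet
facet normal 0.842 0.431 0.326
outer loop
vertex 3.991 0.8 -1.811
vertex 4.562 -0.868 -1.08
vertex 4.769 -0.478 -2.131
endloop
endfacet
facet normal 0.509 -0.835 -0.210
outer loop
vertex 4.769 -0.478 -2.131
vertex 3.249 -1.54 -1.589
vertex 3.456 -1.15 -2.64
endloop
endfacet
facet normal 0.509 -0.835 -0.210
outer loop
vertex 4.562 -0.868 -1.08
vertex 3.249 -1.54 -1.589
vertex 4.769 -0.478 -2.131
endloop
endfacet
facet normal -0.554 -0.620 -0.555
outer loop
vertex -0.497 -0.572 0.79
vertex -1.22 0.528 0.284
vertex 0.395 -0.455 -0.231
endloop
endfacet
facet normal 0.513 -0.780 0.359
outer loop
vertex 1.26 0.512 0.636
vertex -0.497 -0.572 0.79
vertex 0.395 -0.455 -0.231
endloop
endfacet
facet normal -0.554 -0.620 -0.556
outer loop
vertex 0.395 -0.455 -0.231
vertex -1.22 0.528 0.284
vertex -0.328 0.645 -0.736
endloop
endfacet
facet normal 0.655 0.086 -0.750
outer loop
vertex -0.328 0.645 -0.736
vertex 1.26 0.512 0.636
vertex 0.395 -0.455 -0.231
endloop
endfacet
facet normal -0.656 -0.086 0.750
outer loop
vertex -0.497 -0.572 0.79
vertex -0.355 1.495 1.151
vertex -1.22 0.528 0.284
endloop
endfacet
facet normal 0.513 -0.780 0.359
outer loop
vertex 0.368 0.395 1.656
vertex -0.497 -0.572 0.79
vertex 1.26 0.512 0.636
endloop
endfacet
facet normal -0.655 -0.086 0.751
outer loop
vertex 0.368 0.395 1.656
vertex -0.355 1.495 1.151
vertex -0.497 -0.572 0.79
endloop
endfacet
facet normal -0.513 0.780 -0.359
outer loop
vertex -1.22 0.528 0.284
vertex -0.355 1.495 1.151
vertex -0.328 0.645 -0.736
endloop
endfacet
facet normal 0.655 0.086 -0.750
outer loop
vertex 0.537 1.612 0.13
vertex 1.26 0.512 0.636
vertex -0.328 0.645 -0.736
endloop
endfacet
facet normal -0.513 0.780 -0.359
outer loop
vertex -0.328 0.645 -0.736
vertex -0.355 1.495 1.151
vertex 0.537 1.612 0.13
endloop
endfacet
facet normal 0.554 0.620 0.556
outer loop
vertex 0.537 1.612 0.13
vertex 0.368 0.395 1.656
vertex 1.26 0.512 0.636
endloop
endfacet
facet normal 0.555 0.620 0.556
outer loop
vertex -0.355 1.495 1.151
vertex 0.368 0.395 1.656
vertex 0.537 1.612 0.13
endloop
endfacet
facet normal -0.349 0.807 0.477
outer loop
vertex -1.878 -2.325 -1.952
vertex -1.525 -2.808 -0.876
vertex -0.751 -2.096 -1.514
endloop
endfacet
facet normal -0.128 0.975 -0.181
outer loop
vertex -1.878 -2.325 -1.952
vertex -0.751 -2.096 -1.514
vertex -0.909 -2.339 -2.71
endloop
endfacet
facet normal -0.497 0.579 -0.646
outer loop
vertex -1.878 -2.325 -1.952
vertex -0.909 -2.339 -2.71
vertex -1.781 -3.201 -2.811
endloop
endfacet
facet normal -0.947 0.166 -0.276
outer loop
vertex -1.878 -2.325 -1.952
vertex -1.781 -3.201 -2.811
vertex -2.162 -3.49 -1.677
endloop
endfacet
facet normal -0.855 0.307 0.418
outer loop
vertex -1.878 -2.325 -1.952
vertex -2.162 -3.49 -1.677
vertex -1.525 -2.808 -0.876
endloop
endfacet
facet normal 0.560 0.794 -0.235
outer loop
vertex -0.909 -2.339 -2.71
vertex -0.751 -2.096 -1.514
vertex 0.042 -2.83 -2.103
endloop
endfacet
facet normal 0.202 0.523 0.828
outer loop
vertex -0.751 -2.096 -1.514
vertex -1.525 -2.808 -0.876
vertex -0.339 -3.119 -0.969
endloop
endfacet
facet normal -0.616 -0.286 0.734
outer loop
vertex -1.525 -2.808 -0.876
vertex -2.162 -3.49 -1.677
vertex -1.211 -3.981 -1.07
endloop
endfacet
facet normal -0.765 -0.515 -0.388
outer loop
vertex -2.162 -3.49 -1.677
vertex -1.781 -3.201 -2.811
vertex -1.369 -4.224 -2.266
endloop
endfacet
facet normal -0.037 0.153 -0.987
outer loop
vertex -1.781 -3.201 -2.811
vertex -0.909 -2.339 -2.71
vertex -0.595 -3.512 -2.904
endloop
endfacet
facet normal 0.947 -0.166 0.276
outer loop
vertex -0.242 -3.995 -1.828
vertex 0.042 -2.83 -2.103
vertex -0.339 -3.119 -0.969
endloop
endfacet
facet normal 0.497 -0.579 0.646
outer loop
vertex -0.242 -3.995 -1.828
vertex -0.339 -3.119 -0.969
vertex -1.211 -3.981 -1.07
endloop
endfacet
facet normal 0.128 -0.975 0.181
outer loop
vertex -0.242 -3.995 -1.828
vertex -1.211 -3.981 -1.07
vertex -1.369 -4.224 -2.266
endloop
endfacet
facet normal 0.349 -0.807 -0.477
outer loop
vertex -0.242 -3.995 -1.828
vertex -1.369 -4.224 -2.266
vertex -0.595 -3.512 -2.904
endloop
endfacet
facet normal 0.855 -0.307 -0.418
outer loop
vertex -0.242 -3.995 -1.828
vertex -0.595 -3.512 -2.904
vertex 0.042 -2.83 -2.103
endloop
endfacet
facet normal 0.765 0.515 0.388
outer loop
vertex -0.339 -3.119 -0.969
vertex 0.042 -2.83 -2.103
vertex -0.751 -2.096 -1.514
endloop
endfacet
facet normal 0.037 -0.153 0.987
outer loop
vertex -1.211 -3.981 -1.07
vertex -0.339 -3.119 -0.969
vertex -1.525 -2.808 -0.876
endloop
endfacet
facet normal -0.560 -0.794 0.235
outer loop
vertex -1.369 -4.224 -2.266
vertex -1.211 -3.981 -1.07
vertex -2.162 -3.49 -1.677
endloop
endfacet
facet normal -0.202 -0.523 -0.828
outer loop
vertex -0.595 -3.512 -2.904
vertex -1.369 -4.224 -2.266
vertex -1.781 -3.201 -2.811
endloop
endfacet
facet normal 0.616 0.286 -0.734
outer loop
vertex 0.042 -2.83 -2.103
vertex -0.595 -3.512 -2.904
vertex -0.909 -2.339 -2.71
endloop
endfacet

endsolid
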